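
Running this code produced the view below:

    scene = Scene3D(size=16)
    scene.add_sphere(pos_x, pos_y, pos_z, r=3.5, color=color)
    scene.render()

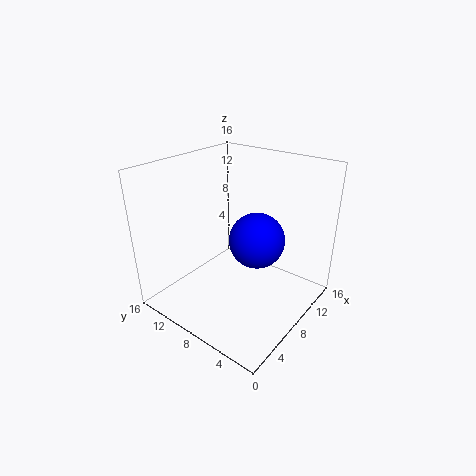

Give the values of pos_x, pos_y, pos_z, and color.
pos_x = 12.5, pos_y = 8.5, pos_z = 5.5, color = 'blue'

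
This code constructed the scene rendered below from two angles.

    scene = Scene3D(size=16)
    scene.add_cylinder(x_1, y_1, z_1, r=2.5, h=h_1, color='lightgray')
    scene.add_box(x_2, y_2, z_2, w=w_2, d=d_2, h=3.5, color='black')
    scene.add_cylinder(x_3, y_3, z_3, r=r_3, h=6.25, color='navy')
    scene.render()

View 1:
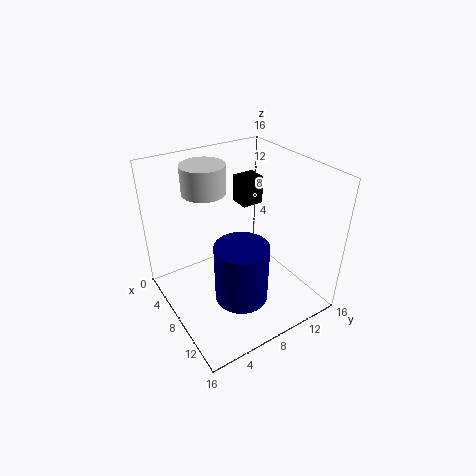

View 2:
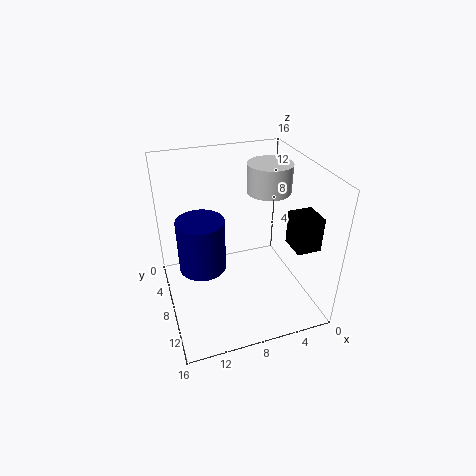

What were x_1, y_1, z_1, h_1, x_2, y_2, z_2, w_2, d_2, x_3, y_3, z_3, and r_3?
x_1 = 3.75; y_1 = 6.25; z_1 = 12.25; h_1 = 3.25; x_2 = 1.5; y_2 = 11.5; z_2 = 9; w_2 = 2.5; d_2 = 2.75; x_3 = 11.75; y_3 = 6; z_3 = 3.5; r_3 = 2.75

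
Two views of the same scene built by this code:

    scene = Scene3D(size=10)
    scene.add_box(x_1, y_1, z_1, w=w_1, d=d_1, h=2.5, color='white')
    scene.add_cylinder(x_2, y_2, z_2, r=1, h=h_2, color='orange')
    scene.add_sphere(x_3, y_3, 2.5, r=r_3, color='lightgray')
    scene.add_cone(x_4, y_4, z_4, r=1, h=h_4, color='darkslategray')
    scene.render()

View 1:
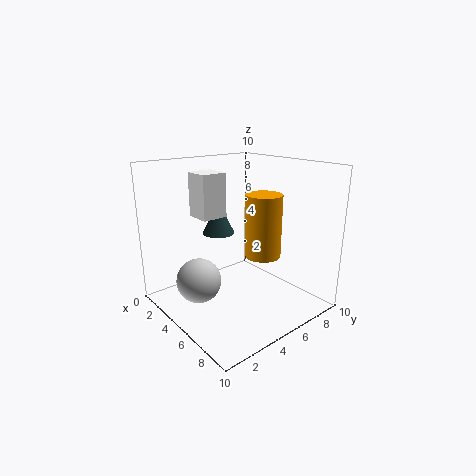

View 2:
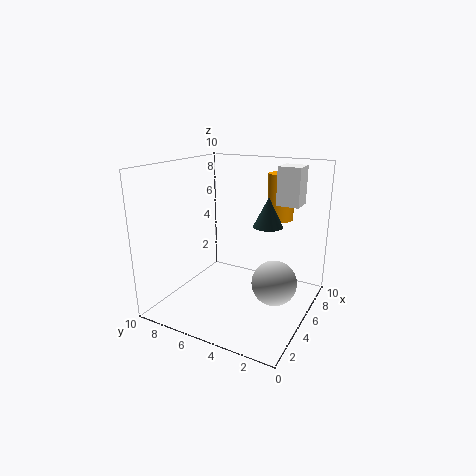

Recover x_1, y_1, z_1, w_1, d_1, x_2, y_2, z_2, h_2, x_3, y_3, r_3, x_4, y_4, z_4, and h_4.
x_1 = 5.5
y_1 = 1
z_1 = 7.5
w_1 = 1.5
d_1 = 1.5
x_2 = 9
y_2 = 3.5
z_2 = 5.5
h_2 = 3.5
x_3 = 4.5
y_3 = 2
r_3 = 1.5
x_4 = 5.5
y_4 = 3
z_4 = 6
h_4 = 2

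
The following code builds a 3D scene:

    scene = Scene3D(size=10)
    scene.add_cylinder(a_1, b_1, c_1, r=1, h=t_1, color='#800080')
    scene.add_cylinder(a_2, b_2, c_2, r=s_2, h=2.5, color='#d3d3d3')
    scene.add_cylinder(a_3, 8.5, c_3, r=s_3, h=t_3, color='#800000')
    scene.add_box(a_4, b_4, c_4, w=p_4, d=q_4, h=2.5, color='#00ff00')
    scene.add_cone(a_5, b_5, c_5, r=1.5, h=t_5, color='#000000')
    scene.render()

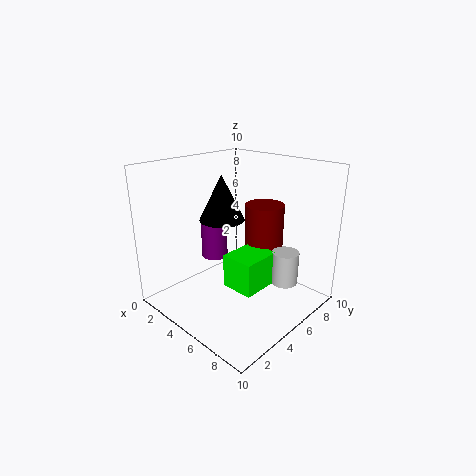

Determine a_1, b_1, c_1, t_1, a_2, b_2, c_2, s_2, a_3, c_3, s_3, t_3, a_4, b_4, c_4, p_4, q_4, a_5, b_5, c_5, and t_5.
a_1 = 2, b_1 = 5.5, c_1 = 2.5, t_1 = 3, a_2 = 7, b_2 = 8, c_2 = 1, s_2 = 1, a_3 = 4.5, c_3 = 1.5, s_3 = 1.5, t_3 = 5, a_4 = 4, b_4 = 4.5, c_4 = 1, p_4 = 2.5, q_4 = 3, a_5 = 4.5, b_5 = 4, c_5 = 6.5, t_5 = 3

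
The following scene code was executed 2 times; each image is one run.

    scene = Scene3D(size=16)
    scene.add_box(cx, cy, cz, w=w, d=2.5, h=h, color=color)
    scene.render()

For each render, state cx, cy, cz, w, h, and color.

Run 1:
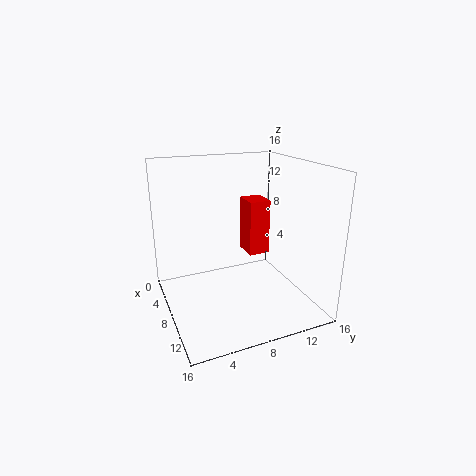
cx = 4
cy = 10
cz = 5
w = 3
h = 6.5
color = 'red'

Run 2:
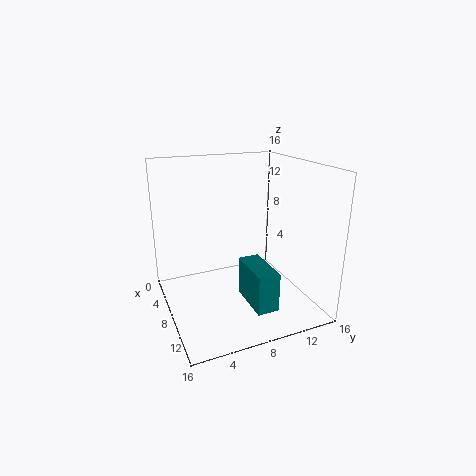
cx = 7
cy = 8.5
cz = 0.5
w = 5.5
h = 4.5
color = 'teal'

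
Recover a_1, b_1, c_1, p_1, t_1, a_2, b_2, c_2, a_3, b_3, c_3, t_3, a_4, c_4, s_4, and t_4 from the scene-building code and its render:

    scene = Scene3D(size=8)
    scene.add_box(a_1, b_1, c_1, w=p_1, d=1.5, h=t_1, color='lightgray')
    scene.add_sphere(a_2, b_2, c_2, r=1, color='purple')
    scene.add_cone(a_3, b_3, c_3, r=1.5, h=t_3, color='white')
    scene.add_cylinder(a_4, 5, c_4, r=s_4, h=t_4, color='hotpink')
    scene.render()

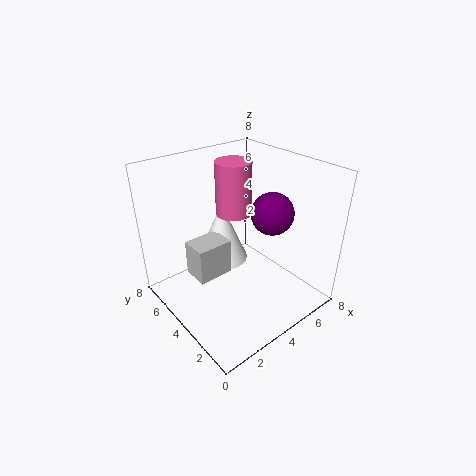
a_1 = 1.5, b_1 = 4, c_1 = 2, p_1 = 2, t_1 = 2, a_2 = 4, b_2 = 1.5, c_2 = 6.5, a_3 = 4, b_3 = 5.5, c_3 = 2, t_3 = 3.5, a_4 = 4.5, c_4 = 5, s_4 = 1, t_4 = 3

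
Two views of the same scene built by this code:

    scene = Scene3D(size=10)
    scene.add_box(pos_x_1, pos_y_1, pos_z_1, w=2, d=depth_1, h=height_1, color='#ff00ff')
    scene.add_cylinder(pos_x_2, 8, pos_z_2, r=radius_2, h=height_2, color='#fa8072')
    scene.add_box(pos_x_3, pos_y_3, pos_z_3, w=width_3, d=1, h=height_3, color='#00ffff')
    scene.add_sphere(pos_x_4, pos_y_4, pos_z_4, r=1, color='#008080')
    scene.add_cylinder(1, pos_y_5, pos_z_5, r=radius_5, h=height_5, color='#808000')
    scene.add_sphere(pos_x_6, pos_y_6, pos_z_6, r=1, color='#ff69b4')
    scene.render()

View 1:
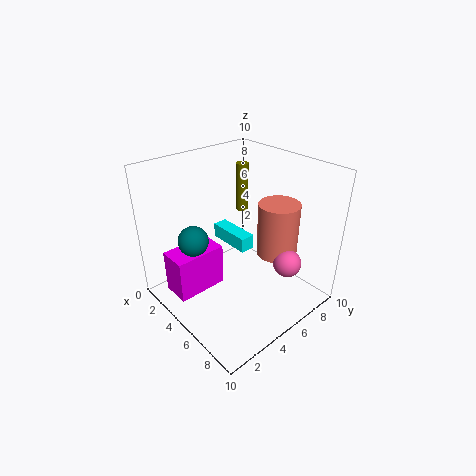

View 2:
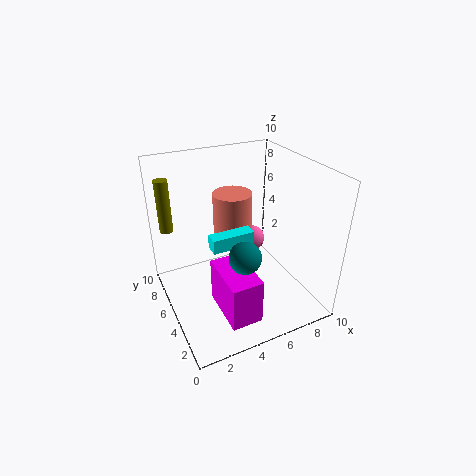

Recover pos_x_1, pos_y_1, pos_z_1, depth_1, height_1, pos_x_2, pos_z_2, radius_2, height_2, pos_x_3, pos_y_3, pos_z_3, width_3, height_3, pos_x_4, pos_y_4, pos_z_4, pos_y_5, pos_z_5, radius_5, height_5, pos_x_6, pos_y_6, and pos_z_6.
pos_x_1 = 2.5; pos_y_1 = 0.5; pos_z_1 = 1.5; depth_1 = 3.5; height_1 = 3; pos_x_2 = 6; pos_z_2 = 3; radius_2 = 1.5; height_2 = 4; pos_x_3 = 3; pos_y_3 = 4.5; pos_z_3 = 4.5; width_3 = 3; height_3 = 1; pos_x_4 = 4; pos_y_4 = 2; pos_z_4 = 5.5; pos_y_5 = 9; pos_z_5 = 4.5; radius_5 = 0.5; height_5 = 4; pos_x_6 = 7.5; pos_y_6 = 7.5; pos_z_6 = 3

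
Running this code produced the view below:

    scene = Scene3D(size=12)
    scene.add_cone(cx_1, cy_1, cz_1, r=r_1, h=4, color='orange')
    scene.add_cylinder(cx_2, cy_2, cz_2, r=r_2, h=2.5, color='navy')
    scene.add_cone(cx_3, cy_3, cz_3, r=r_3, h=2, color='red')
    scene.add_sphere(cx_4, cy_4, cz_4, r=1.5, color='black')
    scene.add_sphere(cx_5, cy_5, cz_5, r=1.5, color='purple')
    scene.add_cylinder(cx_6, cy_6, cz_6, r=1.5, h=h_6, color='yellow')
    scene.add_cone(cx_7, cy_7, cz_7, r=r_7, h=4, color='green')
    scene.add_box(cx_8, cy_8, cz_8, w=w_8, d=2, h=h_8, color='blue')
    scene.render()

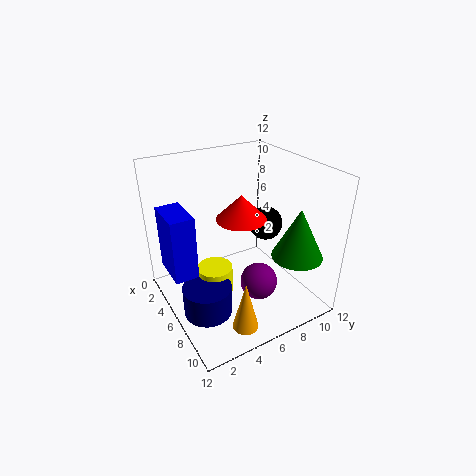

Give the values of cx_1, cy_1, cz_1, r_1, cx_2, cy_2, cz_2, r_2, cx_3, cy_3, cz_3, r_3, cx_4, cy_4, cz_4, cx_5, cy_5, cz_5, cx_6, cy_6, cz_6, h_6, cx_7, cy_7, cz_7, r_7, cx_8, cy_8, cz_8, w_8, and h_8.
cx_1 = 10.5, cy_1 = 4, cz_1 = 1, r_1 = 1, cx_2 = 7, cy_2 = 2.5, cz_2 = 0.5, r_2 = 2, cx_3 = 6.5, cy_3 = 6, cz_3 = 8, r_3 = 2, cx_4 = 5, cy_4 = 9.5, cz_4 = 6, cx_5 = 8.5, cy_5 = 6.5, cz_5 = 3, cx_6 = 5.5, cy_6 = 4, cz_6 = 1, h_6 = 2.5, cx_7 = 10, cy_7 = 9, cz_7 = 5.5, r_7 = 2, cx_8 = 2, cy_8 = 0.5, cz_8 = 3, w_8 = 3.5, h_8 = 5.5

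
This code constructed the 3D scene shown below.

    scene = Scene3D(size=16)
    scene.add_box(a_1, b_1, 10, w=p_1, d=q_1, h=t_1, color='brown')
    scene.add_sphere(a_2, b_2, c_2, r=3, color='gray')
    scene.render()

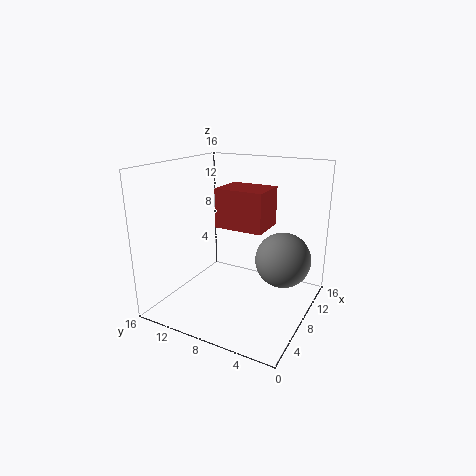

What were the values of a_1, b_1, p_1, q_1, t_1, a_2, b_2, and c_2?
a_1 = 5; b_1 = 4; p_1 = 4; q_1 = 5; t_1 = 4; a_2 = 9; b_2 = 3; c_2 = 6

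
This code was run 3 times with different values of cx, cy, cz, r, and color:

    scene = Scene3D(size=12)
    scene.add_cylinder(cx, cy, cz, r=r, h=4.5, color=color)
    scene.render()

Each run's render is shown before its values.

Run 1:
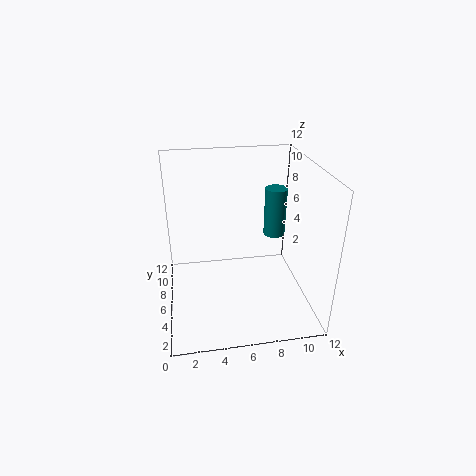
cx = 10
cy = 9
cz = 4.5
r = 1
color = 'teal'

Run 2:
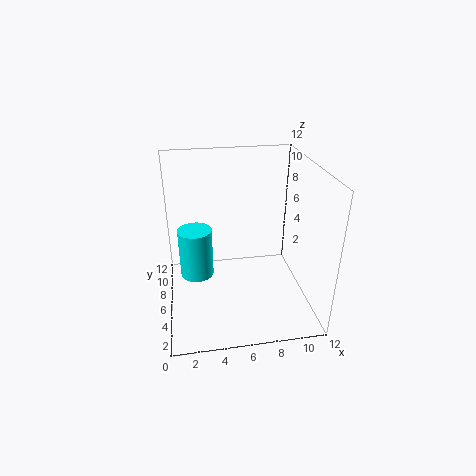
cx = 2.5
cy = 8
cz = 1.5
r = 1.5
color = 'cyan'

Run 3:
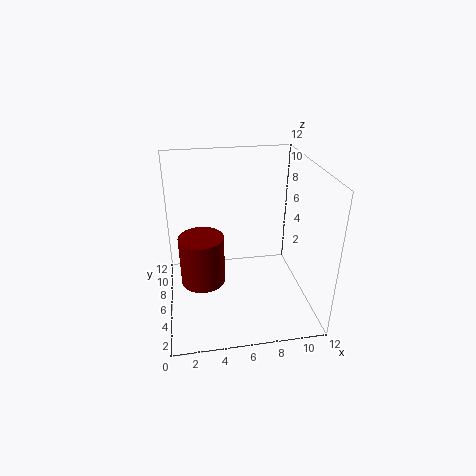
cx = 3
cy = 7.5
cz = 1
r = 2
color = 'maroon'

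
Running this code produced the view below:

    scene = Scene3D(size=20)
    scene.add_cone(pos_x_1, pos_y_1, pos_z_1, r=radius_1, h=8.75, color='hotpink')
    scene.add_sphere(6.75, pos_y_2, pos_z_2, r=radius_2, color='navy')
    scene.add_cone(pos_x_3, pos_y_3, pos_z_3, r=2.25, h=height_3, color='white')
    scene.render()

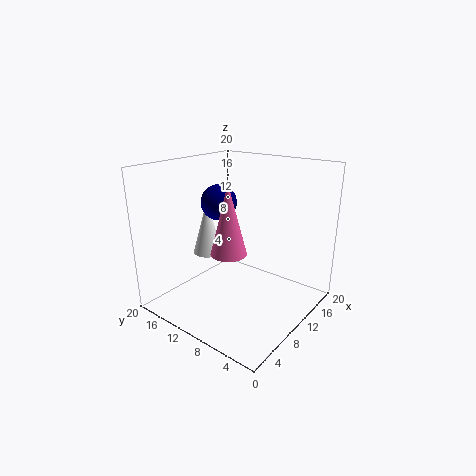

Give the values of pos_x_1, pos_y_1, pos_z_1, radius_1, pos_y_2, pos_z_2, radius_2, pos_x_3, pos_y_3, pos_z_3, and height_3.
pos_x_1 = 5.25, pos_y_1 = 7.75, pos_z_1 = 10, radius_1 = 2.25, pos_y_2 = 10.5, pos_z_2 = 15.75, radius_2 = 2.25, pos_x_3 = 10.5, pos_y_3 = 16.25, pos_z_3 = 6, height_3 = 8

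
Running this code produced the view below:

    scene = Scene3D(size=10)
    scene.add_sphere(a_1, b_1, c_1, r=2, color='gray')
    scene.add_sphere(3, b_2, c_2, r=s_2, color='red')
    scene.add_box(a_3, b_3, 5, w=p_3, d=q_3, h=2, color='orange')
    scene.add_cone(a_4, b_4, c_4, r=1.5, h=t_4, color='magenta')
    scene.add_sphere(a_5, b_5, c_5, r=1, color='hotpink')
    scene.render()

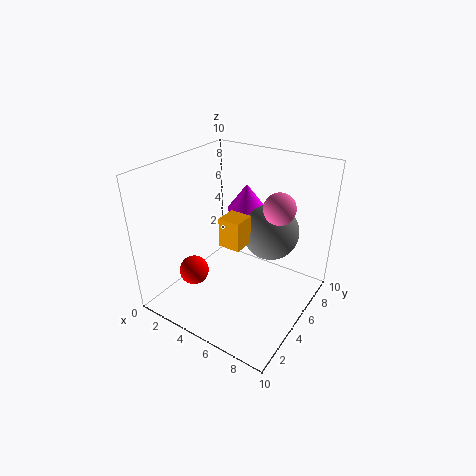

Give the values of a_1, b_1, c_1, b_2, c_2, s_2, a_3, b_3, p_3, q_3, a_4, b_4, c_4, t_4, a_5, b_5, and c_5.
a_1 = 6.5
b_1 = 7
c_1 = 5
b_2 = 2.5
c_2 = 3
s_2 = 1
a_3 = 4.5
b_3 = 3.5
p_3 = 1.5
q_3 = 1.5
a_4 = 3.5
b_4 = 8.5
c_4 = 5.5
t_4 = 2
a_5 = 8
b_5 = 5
c_5 = 8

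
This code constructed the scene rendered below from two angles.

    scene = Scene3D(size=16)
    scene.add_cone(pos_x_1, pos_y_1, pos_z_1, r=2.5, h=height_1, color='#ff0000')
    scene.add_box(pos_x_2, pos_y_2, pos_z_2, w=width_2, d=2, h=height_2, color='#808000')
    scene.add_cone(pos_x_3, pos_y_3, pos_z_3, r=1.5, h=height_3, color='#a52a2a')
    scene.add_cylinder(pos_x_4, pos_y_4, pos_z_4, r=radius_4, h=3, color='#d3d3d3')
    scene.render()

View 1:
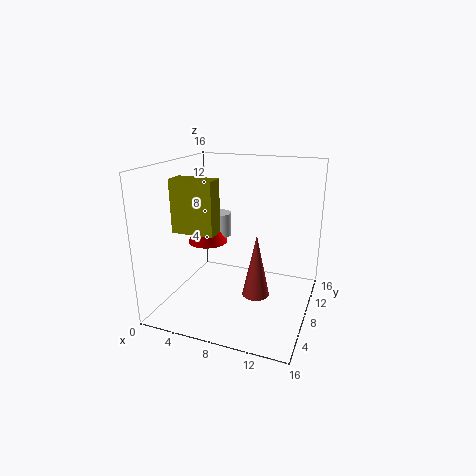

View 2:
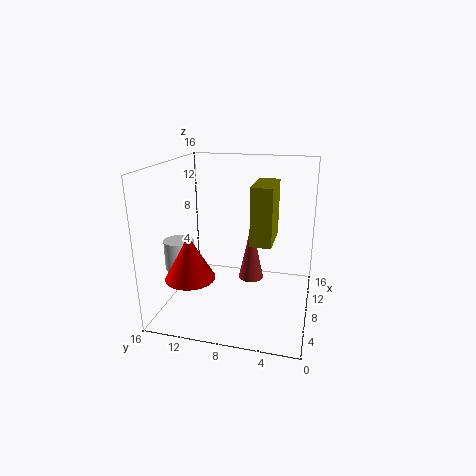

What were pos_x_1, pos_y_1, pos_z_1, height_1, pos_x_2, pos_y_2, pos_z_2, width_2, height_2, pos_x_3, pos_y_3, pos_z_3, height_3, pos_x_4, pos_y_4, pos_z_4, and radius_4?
pos_x_1 = 2.5
pos_y_1 = 11.5
pos_z_1 = 5.5
height_1 = 4.5
pos_x_2 = 2.5
pos_y_2 = 3.5
pos_z_2 = 9.5
width_2 = 4.5
height_2 = 5.5
pos_x_3 = 10.5
pos_y_3 = 7
pos_z_3 = 2
height_3 = 7
pos_x_4 = 3.5
pos_y_4 = 13
pos_z_4 = 6
radius_4 = 1.5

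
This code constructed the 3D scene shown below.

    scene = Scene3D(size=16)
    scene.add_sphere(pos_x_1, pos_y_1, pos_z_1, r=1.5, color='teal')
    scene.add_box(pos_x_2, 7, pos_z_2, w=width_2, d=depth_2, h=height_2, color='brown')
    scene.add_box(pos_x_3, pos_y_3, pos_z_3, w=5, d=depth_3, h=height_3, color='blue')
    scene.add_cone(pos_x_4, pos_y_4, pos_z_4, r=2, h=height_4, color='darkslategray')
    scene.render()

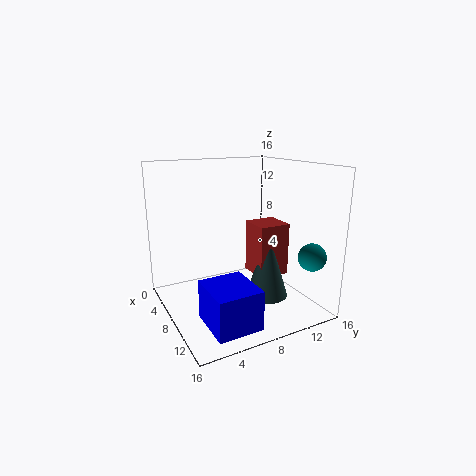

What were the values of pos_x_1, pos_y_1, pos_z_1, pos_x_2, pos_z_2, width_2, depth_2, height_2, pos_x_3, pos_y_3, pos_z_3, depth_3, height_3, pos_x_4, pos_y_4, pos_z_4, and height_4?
pos_x_1 = 13.5, pos_y_1 = 14, pos_z_1 = 6.5, pos_x_2 = 11.5, pos_z_2 = 6, width_2 = 3, depth_2 = 3, height_2 = 5, pos_x_3 = 11, pos_y_3 = 2, pos_z_3 = 1.5, depth_3 = 4.5, height_3 = 4, pos_x_4 = 14, pos_y_4 = 8, pos_z_4 = 4, height_4 = 6.5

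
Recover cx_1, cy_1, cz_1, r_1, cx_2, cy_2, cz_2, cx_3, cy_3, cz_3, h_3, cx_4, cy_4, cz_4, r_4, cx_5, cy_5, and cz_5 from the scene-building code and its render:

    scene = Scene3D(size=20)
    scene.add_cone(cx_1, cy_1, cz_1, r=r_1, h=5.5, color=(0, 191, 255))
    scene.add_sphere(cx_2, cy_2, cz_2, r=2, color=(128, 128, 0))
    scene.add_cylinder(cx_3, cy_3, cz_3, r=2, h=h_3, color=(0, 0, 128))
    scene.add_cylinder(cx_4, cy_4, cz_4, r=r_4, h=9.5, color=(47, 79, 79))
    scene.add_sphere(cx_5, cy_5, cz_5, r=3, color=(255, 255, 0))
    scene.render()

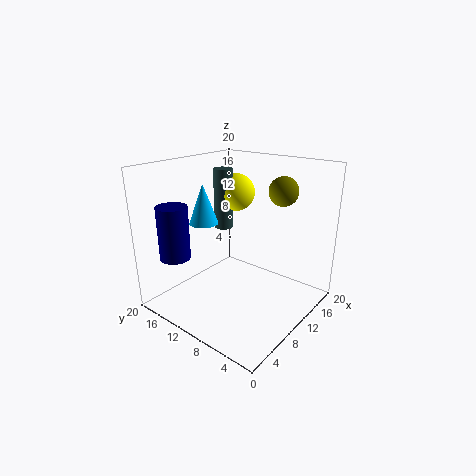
cx_1 = 7.5
cy_1 = 14
cz_1 = 12
r_1 = 2
cx_2 = 14
cy_2 = 5.5
cz_2 = 16.5
cx_3 = 2.5
cy_3 = 14.5
cz_3 = 8.5
h_3 = 7
cx_4 = 15
cy_4 = 17
cz_4 = 8.5
r_4 = 1.5
cx_5 = 17
cy_5 = 16
cz_5 = 14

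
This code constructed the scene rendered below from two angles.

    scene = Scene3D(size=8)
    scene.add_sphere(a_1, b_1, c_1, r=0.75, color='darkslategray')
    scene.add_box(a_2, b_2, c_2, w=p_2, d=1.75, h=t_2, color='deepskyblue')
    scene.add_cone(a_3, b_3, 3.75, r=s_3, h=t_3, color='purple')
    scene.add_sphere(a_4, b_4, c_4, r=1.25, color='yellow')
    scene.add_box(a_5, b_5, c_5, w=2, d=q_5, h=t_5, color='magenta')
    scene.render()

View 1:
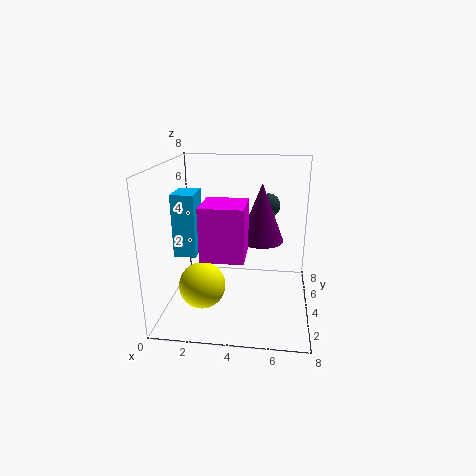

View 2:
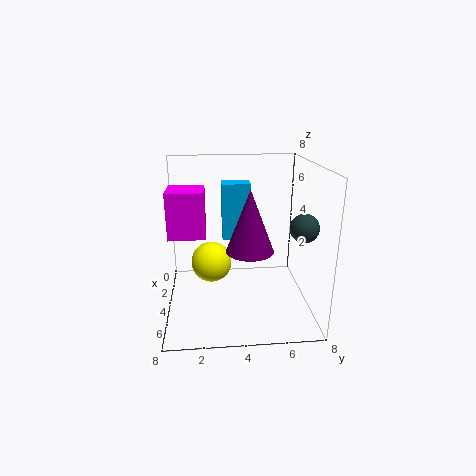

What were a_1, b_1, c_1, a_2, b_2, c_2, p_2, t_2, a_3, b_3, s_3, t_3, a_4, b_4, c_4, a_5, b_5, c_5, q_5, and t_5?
a_1 = 5.5
b_1 = 7.25
c_1 = 5
a_2 = 0.5
b_2 = 3.25
c_2 = 3
p_2 = 1.25
t_2 = 3.5
a_3 = 5.25
b_3 = 4.5
s_3 = 1.25
t_3 = 3.25
a_4 = 2.25
b_4 = 2.5
c_4 = 1.75
a_5 = 2.75
b_5 = 0.25
c_5 = 4.25
q_5 = 2
t_5 = 2.5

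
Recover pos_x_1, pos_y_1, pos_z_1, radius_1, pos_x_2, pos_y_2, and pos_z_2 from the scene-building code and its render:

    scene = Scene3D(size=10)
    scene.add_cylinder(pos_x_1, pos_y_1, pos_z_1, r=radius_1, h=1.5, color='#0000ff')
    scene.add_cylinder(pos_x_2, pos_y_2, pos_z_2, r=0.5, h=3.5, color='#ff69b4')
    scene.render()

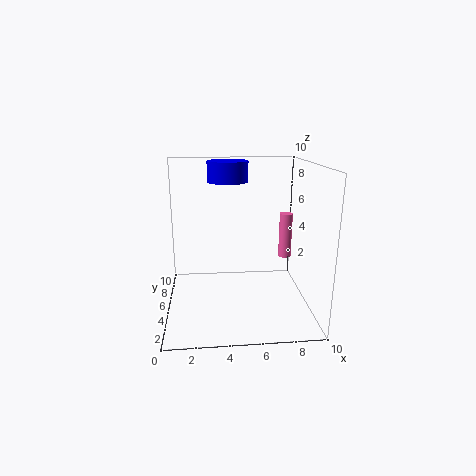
pos_x_1 = 4.5
pos_y_1 = 7.5
pos_z_1 = 8.5
radius_1 = 1.5
pos_x_2 = 9
pos_y_2 = 7.5
pos_z_2 = 2.5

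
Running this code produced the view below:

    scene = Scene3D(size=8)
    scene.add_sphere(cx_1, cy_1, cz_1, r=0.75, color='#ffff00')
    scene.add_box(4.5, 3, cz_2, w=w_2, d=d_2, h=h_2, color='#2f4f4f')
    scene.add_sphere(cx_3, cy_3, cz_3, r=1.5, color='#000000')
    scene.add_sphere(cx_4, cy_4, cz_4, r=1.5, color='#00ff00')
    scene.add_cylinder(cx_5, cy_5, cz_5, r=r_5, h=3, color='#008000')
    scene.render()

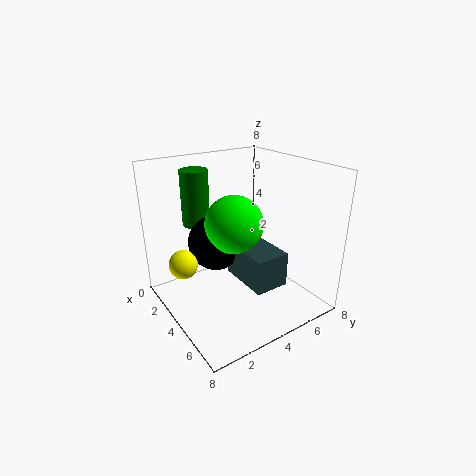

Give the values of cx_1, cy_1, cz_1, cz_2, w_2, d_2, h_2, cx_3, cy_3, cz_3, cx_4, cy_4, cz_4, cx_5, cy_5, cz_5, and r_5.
cx_1 = 3.75
cy_1 = 0.75
cz_1 = 3.25
cz_2 = 2.5
w_2 = 2.75
d_2 = 1.75
h_2 = 1.75
cx_3 = 3.75
cy_3 = 2.75
cz_3 = 4
cx_4 = 4.75
cy_4 = 3.25
cz_4 = 5.25
cx_5 = 2.5
cy_5 = 2.25
cz_5 = 4.75
r_5 = 0.75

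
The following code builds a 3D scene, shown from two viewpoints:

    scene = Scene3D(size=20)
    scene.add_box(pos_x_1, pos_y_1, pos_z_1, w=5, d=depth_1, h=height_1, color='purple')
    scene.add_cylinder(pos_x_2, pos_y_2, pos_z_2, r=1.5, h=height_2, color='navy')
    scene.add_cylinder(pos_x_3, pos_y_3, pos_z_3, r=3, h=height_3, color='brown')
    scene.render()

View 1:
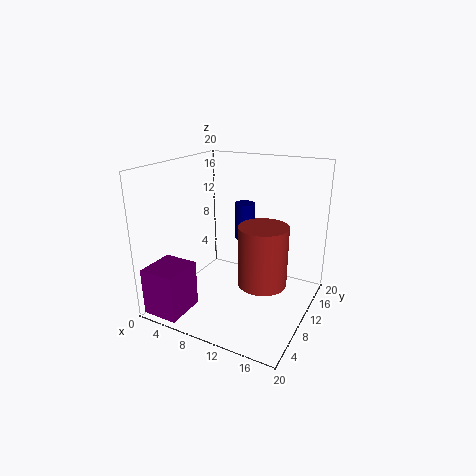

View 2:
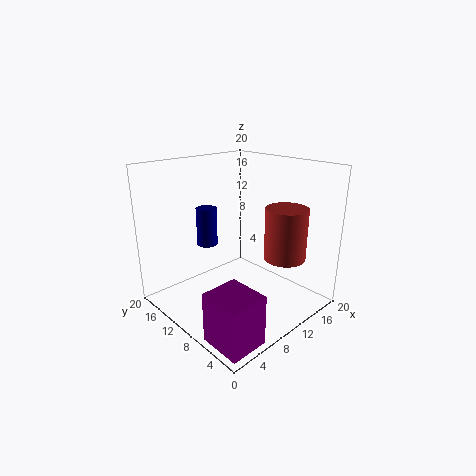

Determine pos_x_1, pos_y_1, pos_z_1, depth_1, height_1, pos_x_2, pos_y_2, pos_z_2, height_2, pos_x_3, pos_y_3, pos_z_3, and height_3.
pos_x_1 = 0.5
pos_y_1 = 0.5
pos_z_1 = 0.5
depth_1 = 5.5
height_1 = 6.5
pos_x_2 = 8.5
pos_y_2 = 15
pos_z_2 = 8
height_2 = 5.5
pos_x_3 = 15.5
pos_y_3 = 6
pos_z_3 = 6.5
height_3 = 7.5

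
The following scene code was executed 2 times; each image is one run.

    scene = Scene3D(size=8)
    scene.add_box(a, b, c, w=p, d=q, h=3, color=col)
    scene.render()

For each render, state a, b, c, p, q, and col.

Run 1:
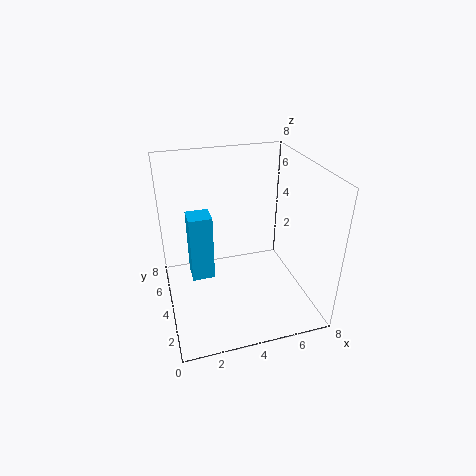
a = 1; b = 1; c = 4; p = 1; q = 1; col = 'deepskyblue'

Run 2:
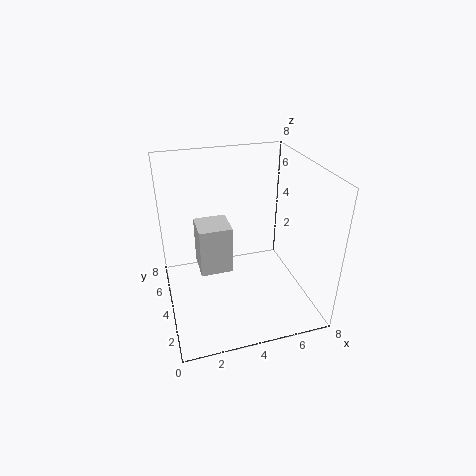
a = 2; b = 5; c = 1; p = 2; q = 2; col = 'lightgray'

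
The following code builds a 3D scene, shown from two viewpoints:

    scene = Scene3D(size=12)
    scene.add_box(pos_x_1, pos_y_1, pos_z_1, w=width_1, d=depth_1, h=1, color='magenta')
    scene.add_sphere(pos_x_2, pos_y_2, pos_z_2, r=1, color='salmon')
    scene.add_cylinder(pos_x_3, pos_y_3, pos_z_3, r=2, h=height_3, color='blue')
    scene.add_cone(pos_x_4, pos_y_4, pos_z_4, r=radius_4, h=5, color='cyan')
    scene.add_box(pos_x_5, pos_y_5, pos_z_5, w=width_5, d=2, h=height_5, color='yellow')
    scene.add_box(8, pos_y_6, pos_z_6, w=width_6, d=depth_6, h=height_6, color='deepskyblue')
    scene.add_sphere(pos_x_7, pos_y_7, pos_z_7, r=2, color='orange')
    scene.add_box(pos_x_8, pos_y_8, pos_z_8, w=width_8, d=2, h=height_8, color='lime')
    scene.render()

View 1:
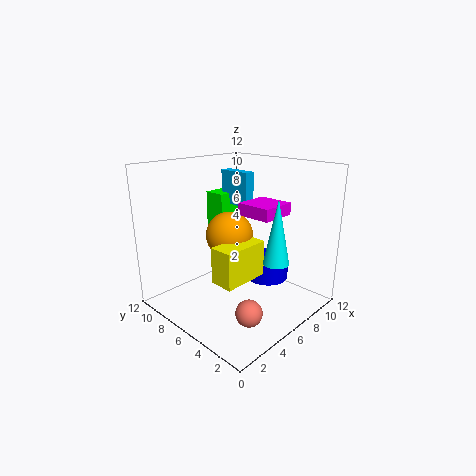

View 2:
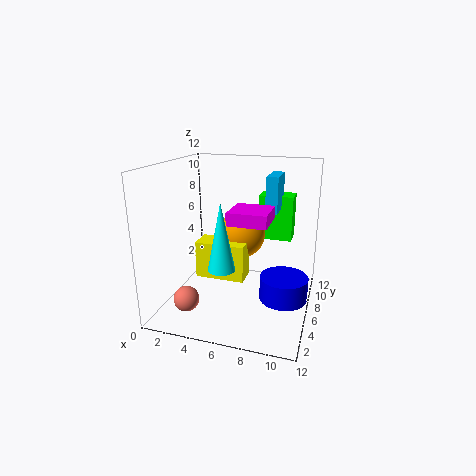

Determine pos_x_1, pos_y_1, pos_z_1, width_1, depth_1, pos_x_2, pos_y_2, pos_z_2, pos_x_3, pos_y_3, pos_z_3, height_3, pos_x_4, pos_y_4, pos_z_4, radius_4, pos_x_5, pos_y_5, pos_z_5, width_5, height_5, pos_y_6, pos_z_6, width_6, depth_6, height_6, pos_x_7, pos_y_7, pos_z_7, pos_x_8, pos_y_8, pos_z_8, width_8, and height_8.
pos_x_1 = 6
pos_y_1 = 3
pos_z_1 = 8
width_1 = 3
depth_1 = 3
pos_x_2 = 3
pos_y_2 = 2
pos_z_2 = 2
pos_x_3 = 10
pos_y_3 = 6
pos_z_3 = 1
height_3 = 2
pos_x_4 = 6
pos_y_4 = 2
pos_z_4 = 5
radius_4 = 1
pos_x_5 = 3
pos_y_5 = 4
pos_z_5 = 3
width_5 = 4
height_5 = 3
pos_y_6 = 7
pos_z_6 = 8
width_6 = 1
depth_6 = 3
height_6 = 3
pos_x_7 = 6
pos_y_7 = 7
pos_z_7 = 6
pos_x_8 = 7
pos_y_8 = 9
pos_z_8 = 5
width_8 = 3
height_8 = 4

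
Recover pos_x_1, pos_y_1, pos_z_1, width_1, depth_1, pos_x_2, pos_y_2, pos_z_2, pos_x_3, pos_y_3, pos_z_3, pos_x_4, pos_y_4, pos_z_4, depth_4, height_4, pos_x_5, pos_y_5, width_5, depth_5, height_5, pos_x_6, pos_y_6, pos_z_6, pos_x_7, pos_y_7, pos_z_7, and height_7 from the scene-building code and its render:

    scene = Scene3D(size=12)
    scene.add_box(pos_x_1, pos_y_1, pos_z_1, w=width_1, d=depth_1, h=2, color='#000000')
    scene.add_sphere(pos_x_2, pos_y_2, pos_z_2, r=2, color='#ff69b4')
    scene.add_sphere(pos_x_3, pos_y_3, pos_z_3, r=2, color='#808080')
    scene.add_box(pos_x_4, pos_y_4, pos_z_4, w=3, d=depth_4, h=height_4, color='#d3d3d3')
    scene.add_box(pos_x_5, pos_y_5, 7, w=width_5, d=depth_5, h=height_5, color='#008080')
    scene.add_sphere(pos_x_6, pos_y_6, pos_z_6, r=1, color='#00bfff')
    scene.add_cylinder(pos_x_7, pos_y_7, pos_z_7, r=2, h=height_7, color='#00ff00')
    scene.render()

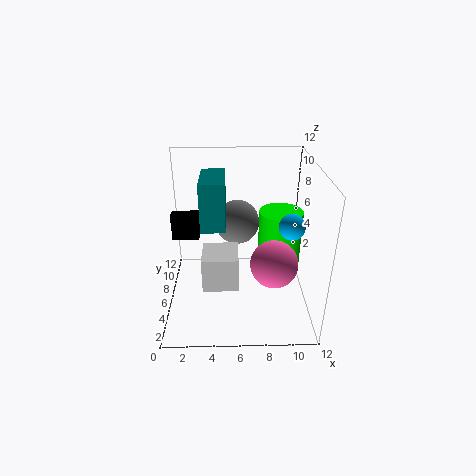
pos_x_1 = 1, pos_y_1 = 4, pos_z_1 = 7, width_1 = 2, depth_1 = 1, pos_x_2 = 9, pos_y_2 = 5, pos_z_2 = 4, pos_x_3 = 6, pos_y_3 = 9, pos_z_3 = 6, pos_x_4 = 3, pos_y_4 = 4, pos_z_4 = 2, depth_4 = 3, height_4 = 3, pos_x_5 = 3, pos_y_5 = 5, width_5 = 2, depth_5 = 4, height_5 = 4, pos_x_6 = 10, pos_y_6 = 4, pos_z_6 = 8, pos_x_7 = 10, pos_y_7 = 9, pos_z_7 = 1, height_7 = 6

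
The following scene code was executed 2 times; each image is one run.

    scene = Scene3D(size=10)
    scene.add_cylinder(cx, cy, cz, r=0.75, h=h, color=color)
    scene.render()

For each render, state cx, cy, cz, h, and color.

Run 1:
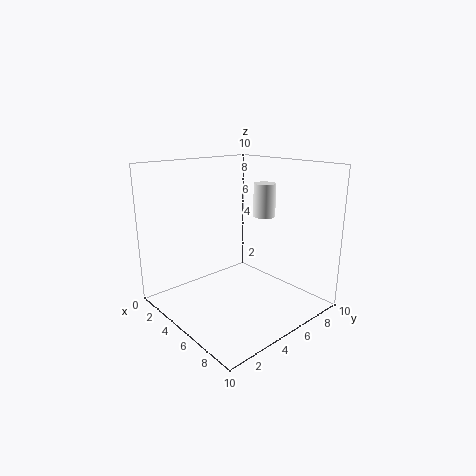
cx = 6, cy = 6.5, cz = 6.5, h = 2.25, color = 'white'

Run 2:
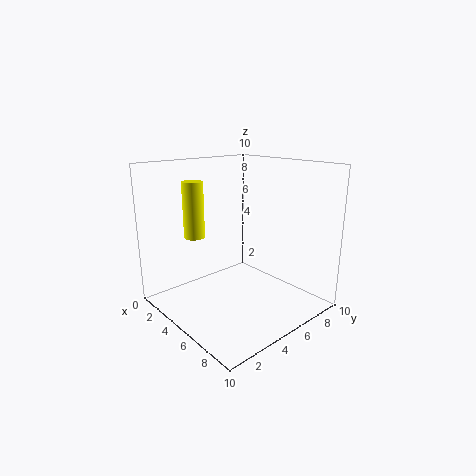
cx = 2.25, cy = 3.25, cz = 4.75, h = 4, color = 'yellow'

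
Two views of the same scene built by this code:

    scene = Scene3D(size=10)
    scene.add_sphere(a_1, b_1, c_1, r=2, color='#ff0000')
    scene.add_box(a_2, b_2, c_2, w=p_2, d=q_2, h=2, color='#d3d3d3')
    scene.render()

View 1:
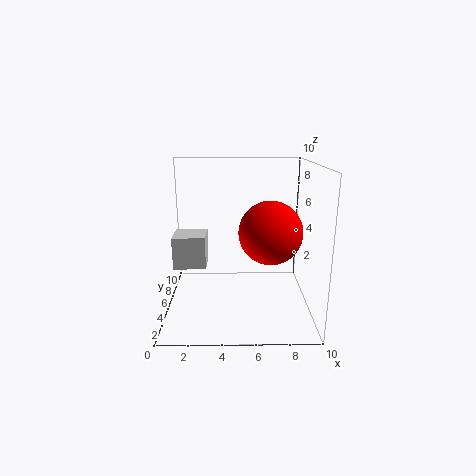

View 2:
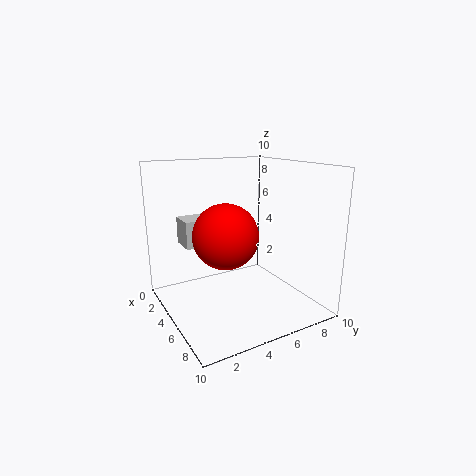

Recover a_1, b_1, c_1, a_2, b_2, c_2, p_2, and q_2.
a_1 = 7, b_1 = 3, c_1 = 6, a_2 = 1, b_2 = 2, c_2 = 4, p_2 = 2, q_2 = 2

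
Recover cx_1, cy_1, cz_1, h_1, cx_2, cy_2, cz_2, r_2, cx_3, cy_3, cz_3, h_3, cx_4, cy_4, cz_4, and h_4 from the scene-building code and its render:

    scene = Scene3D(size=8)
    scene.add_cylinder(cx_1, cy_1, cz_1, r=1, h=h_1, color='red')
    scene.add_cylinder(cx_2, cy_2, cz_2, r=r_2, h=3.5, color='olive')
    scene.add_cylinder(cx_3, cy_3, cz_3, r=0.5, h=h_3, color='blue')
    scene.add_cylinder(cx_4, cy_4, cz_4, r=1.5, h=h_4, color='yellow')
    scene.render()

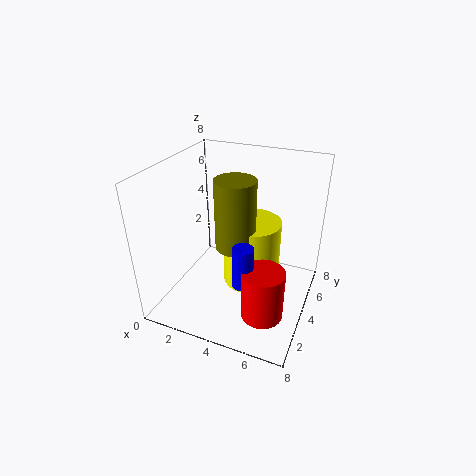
cx_1 = 6.5
cy_1 = 1
cz_1 = 2
h_1 = 2.5
cx_2 = 4.5
cy_2 = 2.5
cz_2 = 4.5
r_2 = 1
cx_3 = 5.5
cy_3 = 1
cz_3 = 3.5
h_3 = 2
cx_4 = 5
cy_4 = 3.5
cz_4 = 2
h_4 = 3.5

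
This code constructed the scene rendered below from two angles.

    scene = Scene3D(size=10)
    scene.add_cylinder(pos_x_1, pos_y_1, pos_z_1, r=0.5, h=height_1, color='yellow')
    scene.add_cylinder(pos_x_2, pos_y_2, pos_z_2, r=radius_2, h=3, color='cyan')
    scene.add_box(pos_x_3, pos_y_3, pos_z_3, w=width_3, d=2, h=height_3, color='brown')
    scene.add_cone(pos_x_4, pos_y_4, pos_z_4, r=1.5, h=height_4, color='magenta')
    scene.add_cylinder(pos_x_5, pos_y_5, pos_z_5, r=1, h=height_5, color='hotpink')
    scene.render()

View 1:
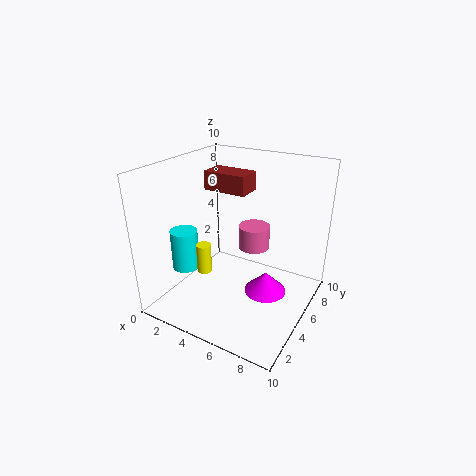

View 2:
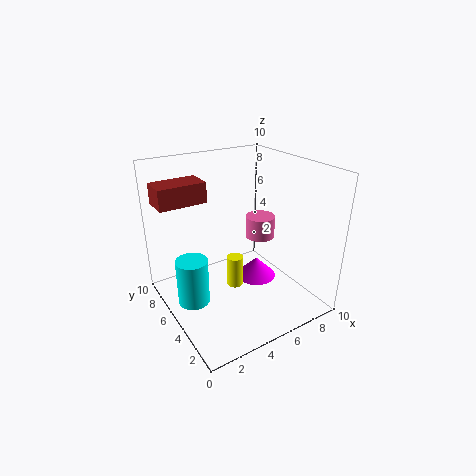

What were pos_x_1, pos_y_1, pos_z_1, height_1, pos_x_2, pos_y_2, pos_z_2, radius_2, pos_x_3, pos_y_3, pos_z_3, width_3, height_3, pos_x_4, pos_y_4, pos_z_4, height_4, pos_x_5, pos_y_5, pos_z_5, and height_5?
pos_x_1 = 3.5, pos_y_1 = 3, pos_z_1 = 3, height_1 = 2, pos_x_2 = 1, pos_y_2 = 4, pos_z_2 = 2, radius_2 = 1, pos_x_3 = 0.5, pos_y_3 = 7.5, pos_z_3 = 7, width_3 = 3.5, height_3 = 1.5, pos_x_4 = 7, pos_y_4 = 5.5, pos_z_4 = 1, height_4 = 1.5, pos_x_5 = 6.5, pos_y_5 = 4.5, pos_z_5 = 5, height_5 = 1.5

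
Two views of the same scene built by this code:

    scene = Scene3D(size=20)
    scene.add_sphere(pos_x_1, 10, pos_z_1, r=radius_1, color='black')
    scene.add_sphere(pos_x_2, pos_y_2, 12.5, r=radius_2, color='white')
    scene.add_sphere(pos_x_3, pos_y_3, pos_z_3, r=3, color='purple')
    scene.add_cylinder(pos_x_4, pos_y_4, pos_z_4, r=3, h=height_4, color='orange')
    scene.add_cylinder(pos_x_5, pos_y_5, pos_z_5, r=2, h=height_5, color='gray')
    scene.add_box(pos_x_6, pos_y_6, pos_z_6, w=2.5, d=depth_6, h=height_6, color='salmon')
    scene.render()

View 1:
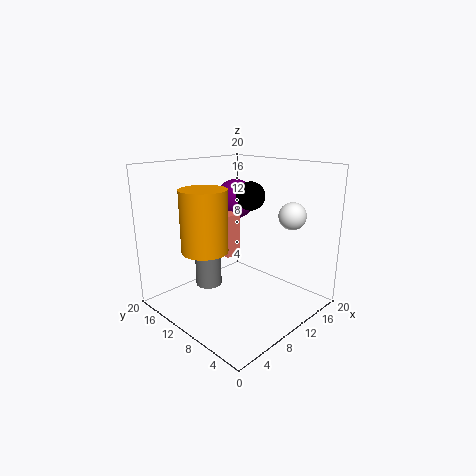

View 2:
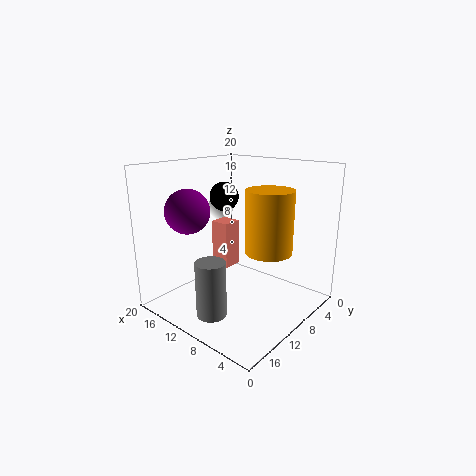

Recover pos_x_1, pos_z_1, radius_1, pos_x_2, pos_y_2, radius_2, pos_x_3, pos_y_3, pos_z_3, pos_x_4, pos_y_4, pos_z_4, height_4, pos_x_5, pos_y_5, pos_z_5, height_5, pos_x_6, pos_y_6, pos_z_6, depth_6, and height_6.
pos_x_1 = 12.5
pos_z_1 = 15.5
radius_1 = 2
pos_x_2 = 17
pos_y_2 = 6
radius_2 = 2
pos_x_3 = 14.5
pos_y_3 = 15
pos_z_3 = 14
pos_x_4 = 4.5
pos_y_4 = 10.5
pos_z_4 = 9.5
height_4 = 8
pos_x_5 = 9.5
pos_y_5 = 16
pos_z_5 = 1
height_5 = 7.5
pos_x_6 = 9
pos_y_6 = 11
pos_z_6 = 7
depth_6 = 2.5
height_6 = 6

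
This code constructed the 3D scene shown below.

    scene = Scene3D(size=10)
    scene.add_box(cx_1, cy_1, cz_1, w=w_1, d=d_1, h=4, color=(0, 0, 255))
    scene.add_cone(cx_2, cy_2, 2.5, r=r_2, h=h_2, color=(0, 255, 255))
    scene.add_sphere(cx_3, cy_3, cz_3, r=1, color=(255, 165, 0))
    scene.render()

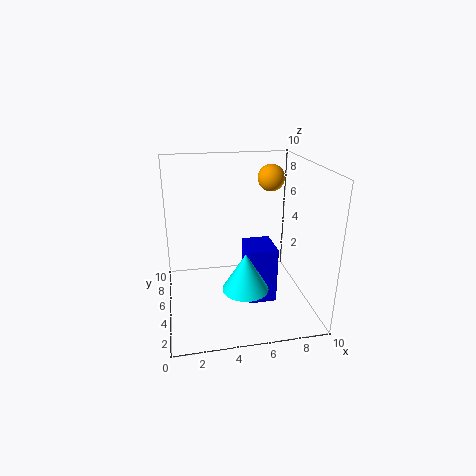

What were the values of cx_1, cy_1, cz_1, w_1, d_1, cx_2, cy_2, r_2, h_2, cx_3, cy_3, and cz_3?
cx_1 = 5.5
cy_1 = 3.5
cz_1 = 0.5
w_1 = 2
d_1 = 2.5
cx_2 = 5
cy_2 = 2.5
r_2 = 1.5
h_2 = 2.5
cx_3 = 8
cy_3 = 7.5
cz_3 = 8.5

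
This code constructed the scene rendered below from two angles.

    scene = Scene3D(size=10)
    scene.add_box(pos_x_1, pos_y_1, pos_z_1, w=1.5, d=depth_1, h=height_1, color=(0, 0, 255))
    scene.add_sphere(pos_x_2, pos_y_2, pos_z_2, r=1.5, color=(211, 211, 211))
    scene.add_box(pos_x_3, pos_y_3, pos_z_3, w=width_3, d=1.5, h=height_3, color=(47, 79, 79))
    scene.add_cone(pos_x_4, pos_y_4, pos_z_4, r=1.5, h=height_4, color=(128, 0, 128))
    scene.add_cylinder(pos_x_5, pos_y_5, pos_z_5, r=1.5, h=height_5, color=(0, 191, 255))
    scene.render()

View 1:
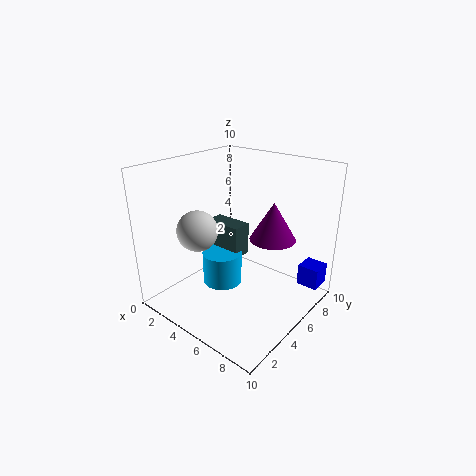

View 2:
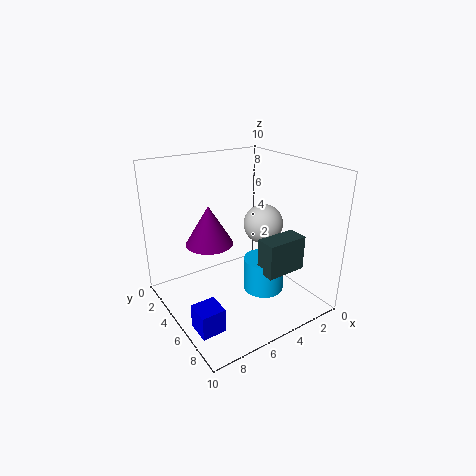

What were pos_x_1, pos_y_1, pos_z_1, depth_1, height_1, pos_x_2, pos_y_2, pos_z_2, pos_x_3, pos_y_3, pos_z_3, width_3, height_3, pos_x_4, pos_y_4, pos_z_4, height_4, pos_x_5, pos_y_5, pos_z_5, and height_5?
pos_x_1 = 8.5
pos_y_1 = 7.5
pos_z_1 = 1.5
depth_1 = 1.5
height_1 = 1.5
pos_x_2 = 2
pos_y_2 = 4
pos_z_2 = 5
pos_x_3 = 1
pos_y_3 = 6
pos_z_3 = 2.5
width_3 = 3
height_3 = 2.5
pos_x_4 = 7.5
pos_y_4 = 5.5
pos_z_4 = 5.5
height_4 = 2.5
pos_x_5 = 3
pos_y_5 = 5.5
pos_z_5 = 0.5
height_5 = 2.5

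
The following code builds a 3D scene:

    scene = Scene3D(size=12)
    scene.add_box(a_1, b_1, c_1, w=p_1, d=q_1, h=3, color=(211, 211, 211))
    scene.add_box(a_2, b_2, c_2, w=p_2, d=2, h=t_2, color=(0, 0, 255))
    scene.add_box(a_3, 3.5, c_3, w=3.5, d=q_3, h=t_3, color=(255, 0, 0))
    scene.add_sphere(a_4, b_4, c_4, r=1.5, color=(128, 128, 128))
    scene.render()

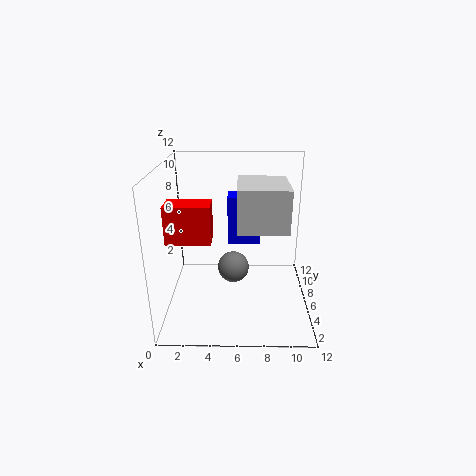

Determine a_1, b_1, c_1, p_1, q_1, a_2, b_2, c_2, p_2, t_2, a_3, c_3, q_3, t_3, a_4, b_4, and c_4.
a_1 = 6, b_1 = 1, c_1 = 8.5, p_1 = 3.5, q_1 = 4, a_2 = 5, b_2 = 9, c_2 = 4, p_2 = 3, t_2 = 4.5, a_3 = 0.5, c_3 = 6.5, q_3 = 2, t_3 = 3, a_4 = 5.5, b_4 = 9, c_4 = 1.5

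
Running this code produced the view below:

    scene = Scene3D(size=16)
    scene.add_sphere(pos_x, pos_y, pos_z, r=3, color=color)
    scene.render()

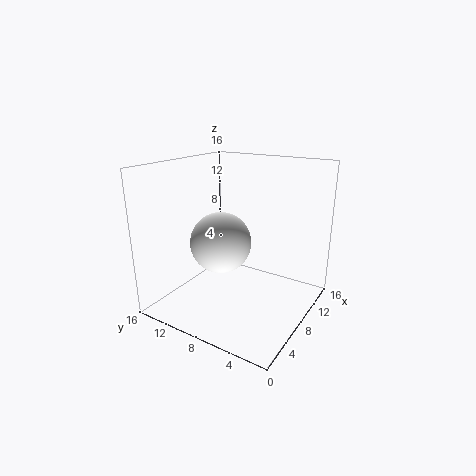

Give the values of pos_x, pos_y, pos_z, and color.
pos_x = 4
pos_y = 7.5
pos_z = 9
color = 'white'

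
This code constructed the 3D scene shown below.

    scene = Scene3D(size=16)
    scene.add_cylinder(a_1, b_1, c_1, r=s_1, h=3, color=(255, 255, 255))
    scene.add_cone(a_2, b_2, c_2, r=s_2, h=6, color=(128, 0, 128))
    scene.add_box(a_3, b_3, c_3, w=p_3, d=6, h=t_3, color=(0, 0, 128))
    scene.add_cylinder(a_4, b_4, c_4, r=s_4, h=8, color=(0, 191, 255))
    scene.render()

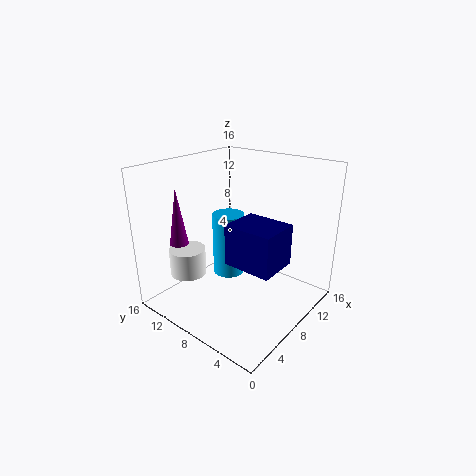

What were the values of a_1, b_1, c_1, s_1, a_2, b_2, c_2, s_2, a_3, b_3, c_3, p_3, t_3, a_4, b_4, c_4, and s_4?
a_1 = 4; b_1 = 12; c_1 = 4; s_1 = 2; a_2 = 3; b_2 = 12; c_2 = 8; s_2 = 1; a_3 = 8; b_3 = 4; c_3 = 4; p_3 = 5; t_3 = 5; a_4 = 11; b_4 = 12; c_4 = 1; s_4 = 2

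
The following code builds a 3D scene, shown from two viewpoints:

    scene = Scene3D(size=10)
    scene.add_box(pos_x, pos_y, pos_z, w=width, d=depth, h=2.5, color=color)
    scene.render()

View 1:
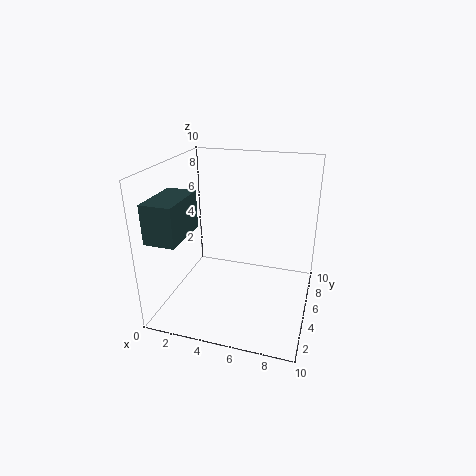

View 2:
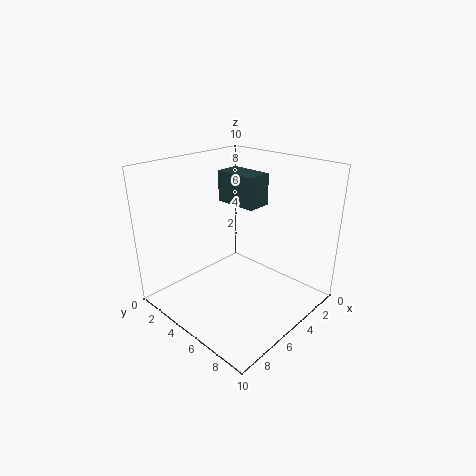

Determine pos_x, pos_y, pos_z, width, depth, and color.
pos_x = 0.5; pos_y = 0.5; pos_z = 6; width = 2; depth = 3.5; color = 'darkslategray'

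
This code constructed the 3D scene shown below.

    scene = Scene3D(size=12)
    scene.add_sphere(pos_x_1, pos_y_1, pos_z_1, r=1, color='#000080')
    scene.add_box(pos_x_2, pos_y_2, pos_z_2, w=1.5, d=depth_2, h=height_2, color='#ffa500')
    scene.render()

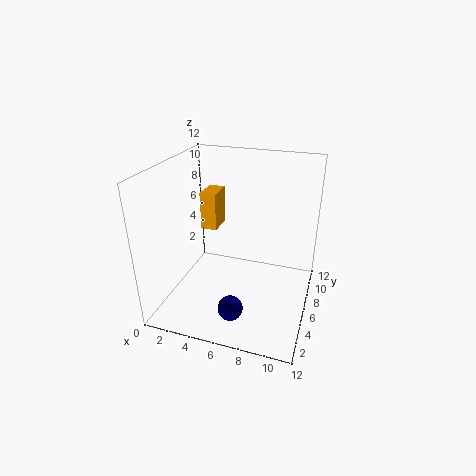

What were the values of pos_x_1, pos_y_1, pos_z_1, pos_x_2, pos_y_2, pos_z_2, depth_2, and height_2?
pos_x_1 = 6.5; pos_y_1 = 2.5; pos_z_1 = 1.5; pos_x_2 = 1.5; pos_y_2 = 8.5; pos_z_2 = 5; depth_2 = 2.5; height_2 = 3.5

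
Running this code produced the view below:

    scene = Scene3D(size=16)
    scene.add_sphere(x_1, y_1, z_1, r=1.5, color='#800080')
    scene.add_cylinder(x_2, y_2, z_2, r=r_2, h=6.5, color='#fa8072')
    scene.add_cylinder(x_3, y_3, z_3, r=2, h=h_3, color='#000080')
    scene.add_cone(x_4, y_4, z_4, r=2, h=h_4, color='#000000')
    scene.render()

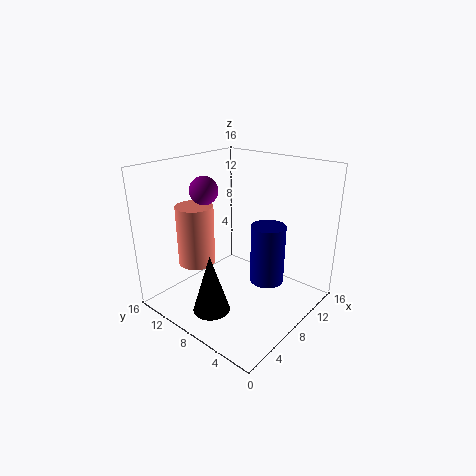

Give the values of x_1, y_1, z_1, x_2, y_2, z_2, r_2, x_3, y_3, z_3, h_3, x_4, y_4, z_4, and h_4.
x_1 = 5.5, y_1 = 10.5, z_1 = 13.5, x_2 = 4.5, y_2 = 11, z_2 = 5.5, r_2 = 2, x_3 = 11, y_3 = 6, z_3 = 2, h_3 = 7, x_4 = 3.5, y_4 = 8, z_4 = 1, h_4 = 6.5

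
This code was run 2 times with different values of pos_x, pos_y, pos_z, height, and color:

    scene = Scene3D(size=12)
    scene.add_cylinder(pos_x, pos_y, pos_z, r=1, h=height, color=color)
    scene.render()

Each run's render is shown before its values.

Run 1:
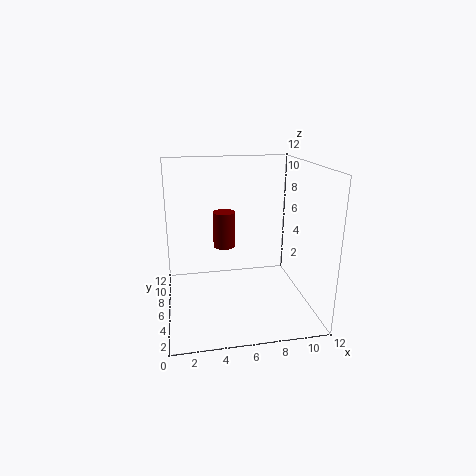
pos_x = 5.25; pos_y = 8.75; pos_z = 4.25; height = 3.25; color = 'maroon'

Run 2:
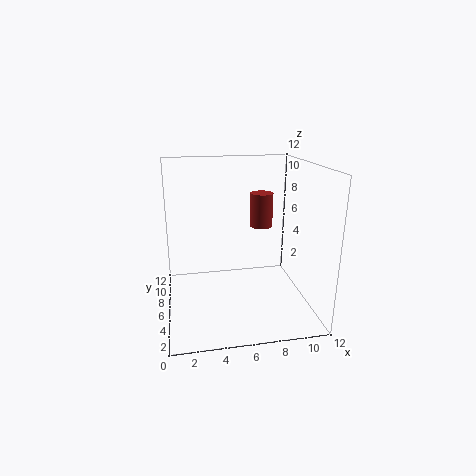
pos_x = 8.5; pos_y = 8; pos_z = 6.25; height = 3; color = 'brown'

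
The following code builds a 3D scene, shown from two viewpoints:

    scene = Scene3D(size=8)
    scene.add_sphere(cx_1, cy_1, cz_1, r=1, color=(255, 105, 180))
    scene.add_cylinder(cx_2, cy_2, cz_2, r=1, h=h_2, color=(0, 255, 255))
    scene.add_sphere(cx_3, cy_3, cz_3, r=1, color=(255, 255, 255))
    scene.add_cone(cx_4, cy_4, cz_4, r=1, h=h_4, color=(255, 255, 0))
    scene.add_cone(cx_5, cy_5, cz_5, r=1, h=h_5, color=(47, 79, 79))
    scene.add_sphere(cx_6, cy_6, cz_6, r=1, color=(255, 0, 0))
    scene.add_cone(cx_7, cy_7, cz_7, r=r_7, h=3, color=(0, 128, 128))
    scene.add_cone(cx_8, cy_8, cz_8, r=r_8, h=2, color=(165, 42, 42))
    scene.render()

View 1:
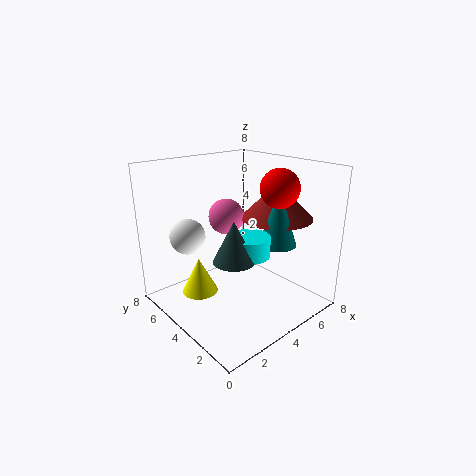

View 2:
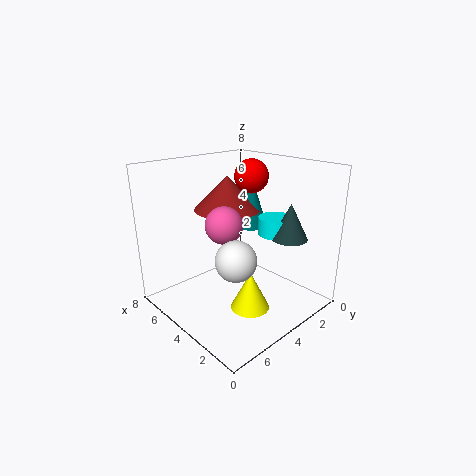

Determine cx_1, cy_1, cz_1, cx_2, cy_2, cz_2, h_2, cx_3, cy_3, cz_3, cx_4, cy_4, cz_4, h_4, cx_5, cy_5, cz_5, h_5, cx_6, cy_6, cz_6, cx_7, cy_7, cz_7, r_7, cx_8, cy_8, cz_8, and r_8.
cx_1 = 4, cy_1 = 5, cz_1 = 5, cx_2 = 3, cy_2 = 2, cz_2 = 4, h_2 = 1, cx_3 = 2, cy_3 = 6, cz_3 = 4, cx_4 = 2, cy_4 = 5, cz_4 = 1, h_4 = 2, cx_5 = 2, cy_5 = 2, cz_5 = 4, h_5 = 2, cx_6 = 5, cy_6 = 2, cz_6 = 7, cx_7 = 5, cy_7 = 2, cz_7 = 4, r_7 = 1, cx_8 = 6, cy_8 = 3, cz_8 = 5, r_8 = 2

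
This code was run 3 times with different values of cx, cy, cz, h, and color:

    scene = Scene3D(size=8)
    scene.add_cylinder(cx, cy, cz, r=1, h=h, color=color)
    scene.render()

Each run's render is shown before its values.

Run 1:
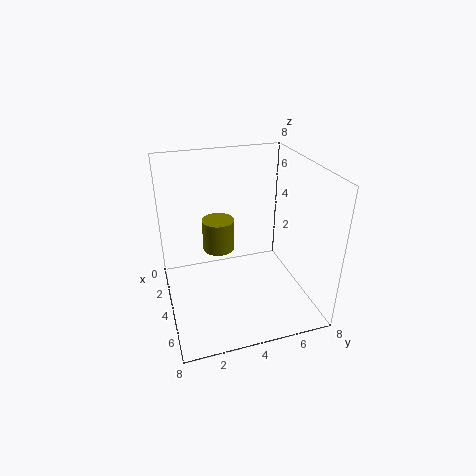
cx = 1.5; cy = 3.5; cz = 2; h = 2; color = 'olive'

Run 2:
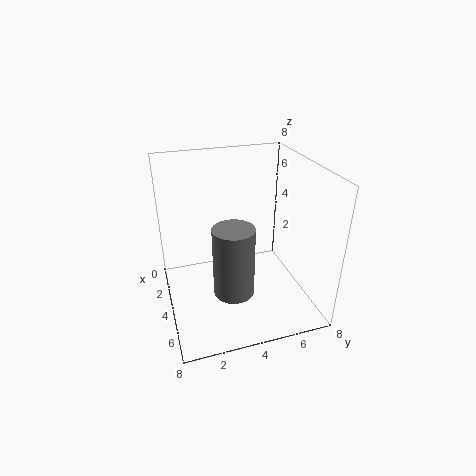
cx = 6.5; cy = 3; cz = 2.5; h = 3.5; color = 'gray'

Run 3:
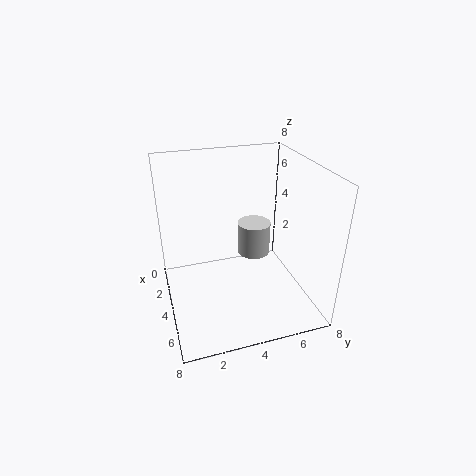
cx = 2.5; cy = 5.5; cz = 2; h = 2; color = 'lightgray'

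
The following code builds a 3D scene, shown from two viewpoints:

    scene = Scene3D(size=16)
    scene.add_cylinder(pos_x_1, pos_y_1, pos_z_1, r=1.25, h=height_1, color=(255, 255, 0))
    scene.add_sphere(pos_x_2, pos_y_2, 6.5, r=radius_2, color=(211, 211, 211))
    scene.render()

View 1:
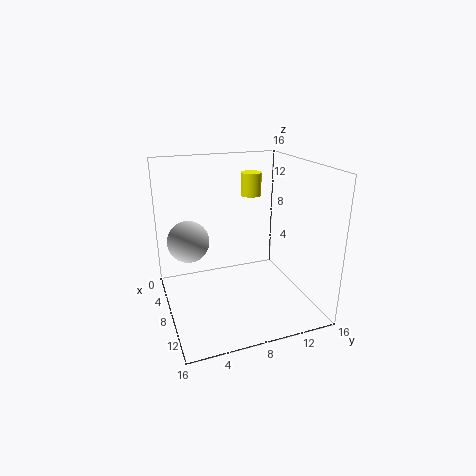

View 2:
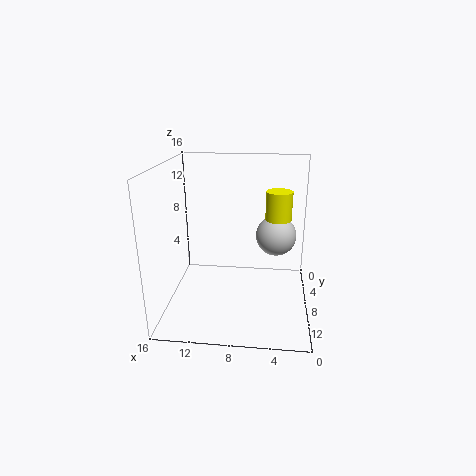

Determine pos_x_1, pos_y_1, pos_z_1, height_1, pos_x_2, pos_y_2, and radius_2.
pos_x_1 = 3.75, pos_y_1 = 11.25, pos_z_1 = 11.5, height_1 = 2.75, pos_x_2 = 3.75, pos_y_2 = 3.25, radius_2 = 2.5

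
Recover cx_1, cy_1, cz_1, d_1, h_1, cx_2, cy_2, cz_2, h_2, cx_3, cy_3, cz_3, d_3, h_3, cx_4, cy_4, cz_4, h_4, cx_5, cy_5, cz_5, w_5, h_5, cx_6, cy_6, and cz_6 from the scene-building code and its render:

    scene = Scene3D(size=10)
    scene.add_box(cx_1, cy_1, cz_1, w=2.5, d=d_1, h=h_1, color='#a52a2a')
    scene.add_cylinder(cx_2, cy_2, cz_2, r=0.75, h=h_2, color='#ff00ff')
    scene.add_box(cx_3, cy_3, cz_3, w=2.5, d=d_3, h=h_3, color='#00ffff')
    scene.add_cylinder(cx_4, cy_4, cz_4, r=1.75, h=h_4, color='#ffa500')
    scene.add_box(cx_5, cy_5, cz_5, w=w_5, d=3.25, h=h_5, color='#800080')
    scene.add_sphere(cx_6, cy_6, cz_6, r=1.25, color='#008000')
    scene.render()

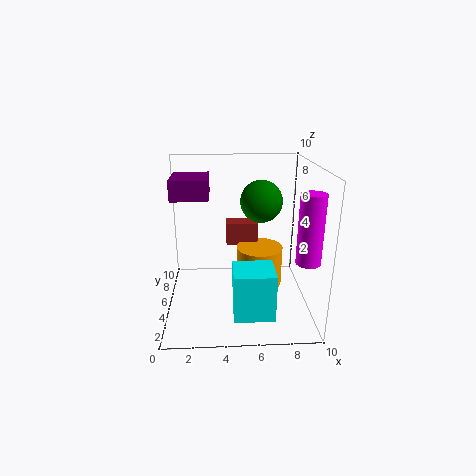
cx_1 = 4.25
cy_1 = 7.75
cz_1 = 3.25
d_1 = 1.5
h_1 = 1.75
cx_2 = 9
cy_2 = 1.5
cz_2 = 4.75
h_2 = 4.25
cx_3 = 4.5
cy_3 = 0.25
cz_3 = 1.5
d_3 = 2.25
h_3 = 3
cx_4 = 6.75
cy_4 = 6.75
cz_4 = 0.5
h_4 = 3
cx_5 = 0.25
cy_5 = 6.25
cz_5 = 7.25
w_5 = 2.75
h_5 = 1.5
cx_6 = 6.25
cy_6 = 2.75
cz_6 = 8.25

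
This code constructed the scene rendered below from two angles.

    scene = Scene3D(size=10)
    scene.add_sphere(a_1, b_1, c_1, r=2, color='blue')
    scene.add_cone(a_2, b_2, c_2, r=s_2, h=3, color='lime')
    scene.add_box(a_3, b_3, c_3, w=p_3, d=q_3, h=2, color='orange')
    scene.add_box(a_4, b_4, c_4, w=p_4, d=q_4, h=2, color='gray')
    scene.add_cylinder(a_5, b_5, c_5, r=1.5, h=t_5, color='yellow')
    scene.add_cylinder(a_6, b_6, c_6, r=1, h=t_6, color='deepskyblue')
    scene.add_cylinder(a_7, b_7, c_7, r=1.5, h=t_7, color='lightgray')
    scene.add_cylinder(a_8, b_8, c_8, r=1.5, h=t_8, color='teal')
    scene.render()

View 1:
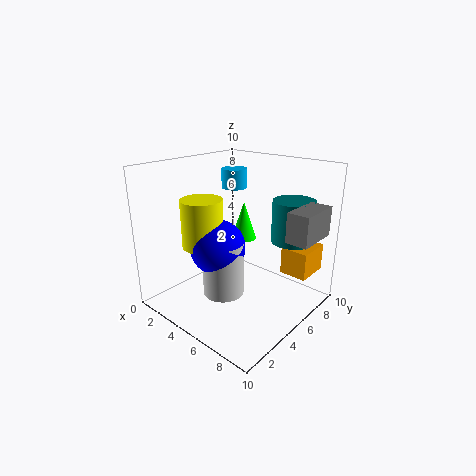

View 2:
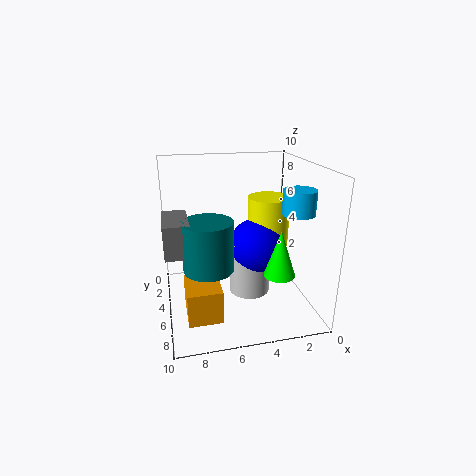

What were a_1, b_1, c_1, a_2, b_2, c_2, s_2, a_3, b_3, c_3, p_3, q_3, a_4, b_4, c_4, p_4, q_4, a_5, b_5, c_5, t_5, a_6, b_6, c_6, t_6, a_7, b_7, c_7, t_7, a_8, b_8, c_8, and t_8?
a_1 = 3.5, b_1 = 4.5, c_1 = 4, a_2 = 3, b_2 = 8, c_2 = 3.5, s_2 = 1, a_3 = 7, b_3 = 7.5, c_3 = 2, p_3 = 2, q_3 = 2.5, a_4 = 8.5, b_4 = 5.5, c_4 = 5.5, p_4 = 1.5, q_4 = 3, a_5 = 2.5, b_5 = 4, c_5 = 4, t_5 = 3.5, a_6 = 2, b_6 = 8, c_6 = 7.5, t_6 = 1.5, a_7 = 4, b_7 = 4.5, c_7 = 0.5, t_7 = 4, a_8 = 7.5, b_8 = 8, c_8 = 4.5, t_8 = 3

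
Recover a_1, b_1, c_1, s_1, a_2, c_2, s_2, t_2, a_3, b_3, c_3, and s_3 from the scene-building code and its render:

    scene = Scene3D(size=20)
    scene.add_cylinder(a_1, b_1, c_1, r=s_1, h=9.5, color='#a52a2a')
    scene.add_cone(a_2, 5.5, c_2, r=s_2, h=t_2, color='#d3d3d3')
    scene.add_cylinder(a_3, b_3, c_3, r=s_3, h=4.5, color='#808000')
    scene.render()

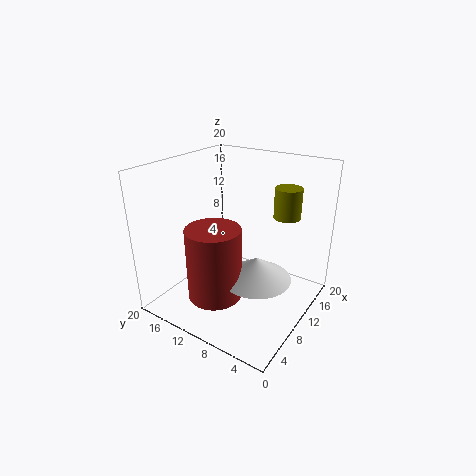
a_1 = 4.5, b_1 = 10, c_1 = 4, s_1 = 3.5, a_2 = 7.5, c_2 = 6.5, s_2 = 4.5, t_2 = 3, a_3 = 17, b_3 = 6, c_3 = 11.5, s_3 = 2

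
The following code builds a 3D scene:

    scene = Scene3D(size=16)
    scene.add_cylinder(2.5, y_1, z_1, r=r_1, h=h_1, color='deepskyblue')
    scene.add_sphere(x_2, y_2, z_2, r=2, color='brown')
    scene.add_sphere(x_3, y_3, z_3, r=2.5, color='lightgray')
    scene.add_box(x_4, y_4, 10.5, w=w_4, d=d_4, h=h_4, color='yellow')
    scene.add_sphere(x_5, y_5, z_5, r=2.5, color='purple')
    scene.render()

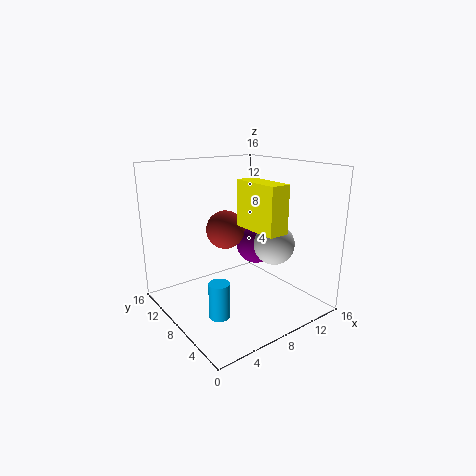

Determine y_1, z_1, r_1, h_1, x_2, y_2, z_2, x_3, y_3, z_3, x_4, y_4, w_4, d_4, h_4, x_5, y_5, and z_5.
y_1 = 3.5; z_1 = 2.5; r_1 = 1; h_1 = 3.5; x_2 = 6; y_2 = 7.5; z_2 = 9.5; x_3 = 13.5; y_3 = 8; z_3 = 6; x_4 = 6; y_4 = 0.5; w_4 = 2; d_4 = 5; h_4 = 4.5; x_5 = 13.5; y_5 = 11.5; z_5 = 5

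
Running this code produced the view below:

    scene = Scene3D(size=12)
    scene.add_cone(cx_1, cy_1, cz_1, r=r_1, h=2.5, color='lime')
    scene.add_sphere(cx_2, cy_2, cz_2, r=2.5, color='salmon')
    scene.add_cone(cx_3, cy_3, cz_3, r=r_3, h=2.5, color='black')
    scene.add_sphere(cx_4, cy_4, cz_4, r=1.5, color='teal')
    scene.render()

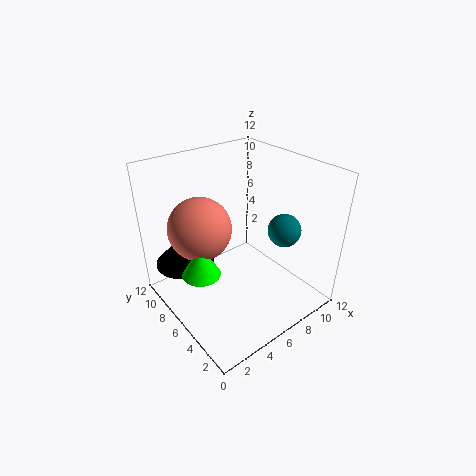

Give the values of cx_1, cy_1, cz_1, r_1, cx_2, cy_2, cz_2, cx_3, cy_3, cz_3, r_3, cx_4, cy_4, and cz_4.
cx_1 = 2; cy_1 = 5.5; cz_1 = 4.5; r_1 = 1.5; cx_2 = 3; cy_2 = 7; cz_2 = 7.5; cx_3 = 2.5; cy_3 = 9; cz_3 = 3.5; r_3 = 2.5; cx_4 = 10.5; cy_4 = 5; cz_4 = 5.5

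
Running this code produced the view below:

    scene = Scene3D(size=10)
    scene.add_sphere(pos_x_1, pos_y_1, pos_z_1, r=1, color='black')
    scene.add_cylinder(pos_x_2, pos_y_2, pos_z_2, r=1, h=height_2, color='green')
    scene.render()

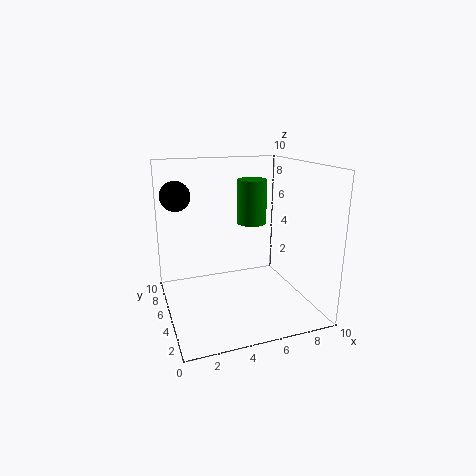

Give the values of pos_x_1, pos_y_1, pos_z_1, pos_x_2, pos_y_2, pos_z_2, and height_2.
pos_x_1 = 1, pos_y_1 = 6, pos_z_1 = 8, pos_x_2 = 6, pos_y_2 = 5, pos_z_2 = 6, height_2 = 3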